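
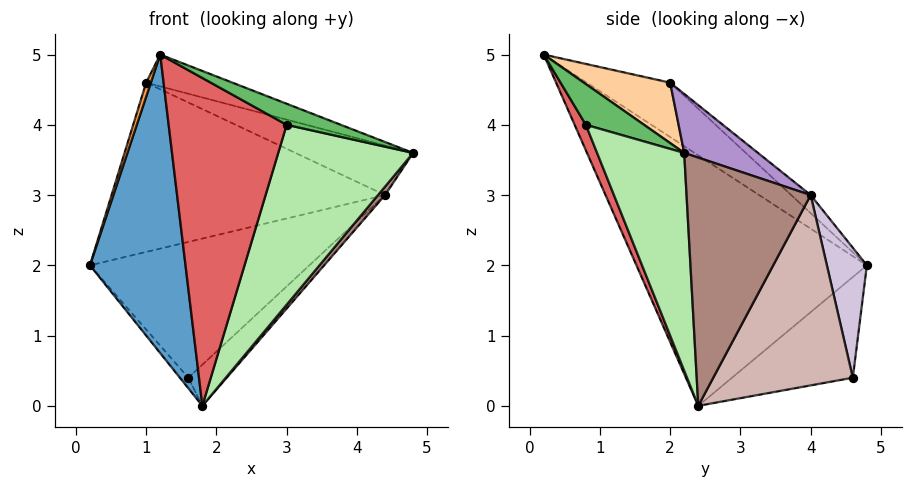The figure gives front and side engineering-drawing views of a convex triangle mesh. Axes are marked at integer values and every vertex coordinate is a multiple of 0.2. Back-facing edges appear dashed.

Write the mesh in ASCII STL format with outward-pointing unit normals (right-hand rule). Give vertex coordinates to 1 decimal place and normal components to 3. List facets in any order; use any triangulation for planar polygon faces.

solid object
 facet normal -0.890 -0.369 -0.269
  outer loop
   vertex 1.8 2.4 0.0
   vertex 1.2 0.2 5.0
   vertex 0.2 4.8 2.0
  endloop
 endfacet
 facet normal -0.748 0.052 -0.661
  outer loop
   vertex 1.6 4.6 0.4
   vertex 1.8 2.4 0.0
   vertex 0.2 4.8 2.0
  endloop
 endfacet
 facet normal -0.969 -0.054 0.240
  outer loop
   vertex 1.0 2.0 4.6
   vertex 0.2 4.8 2.0
   vertex 1.2 0.2 5.0
  endloop
 endfacet
 facet normal 0.236 0.236 0.943
  outer loop
   vertex 1.0 2.0 4.6
   vertex 1.2 0.2 5.0
   vertex 4.8 2.2 3.6
  endloop
 endfacet
 facet normal 0.542 -0.504 0.672
  outer loop
   vertex 3.0 0.8 4.0
   vertex 4.8 2.2 3.6
   vertex 1.2 0.2 5.0
  endloop
 endfacet
 facet normal 0.485 -0.752 -0.446
  outer loop
   vertex 3.0 0.8 4.0
   vertex 1.8 2.4 0.0
   vertex 4.8 2.2 3.6
  endloop
 endfacet
 facet normal 0.087 -0.916 -0.392
  outer loop
   vertex 3.0 0.8 4.0
   vertex 1.2 0.2 5.0
   vertex 1.8 2.4 0.0
  endloop
 endfacet
 facet normal -0.048 0.672 0.739
  outer loop
   vertex 4.4 4.0 3.0
   vertex 0.2 4.8 2.0
   vertex 1.0 2.0 4.6
  endloop
 endfacet
 facet normal 0.221 0.352 0.909
  outer loop
   vertex 4.4 4.0 3.0
   vertex 1.0 2.0 4.6
   vertex 4.8 2.2 3.6
  endloop
 endfacet
 facet normal 0.179 0.983 0.034
  outer loop
   vertex 4.4 4.0 3.0
   vertex 1.6 4.6 0.4
   vertex 0.2 4.8 2.0
  endloop
 endfacet
 facet normal 0.766 -0.043 -0.641
  outer loop
   vertex 4.4 4.0 3.0
   vertex 4.8 2.2 3.6
   vertex 1.8 2.4 0.0
  endloop
 endfacet
 facet normal 0.690 0.190 -0.699
  outer loop
   vertex 4.4 4.0 3.0
   vertex 1.8 2.4 0.0
   vertex 1.6 4.6 0.4
  endloop
 endfacet
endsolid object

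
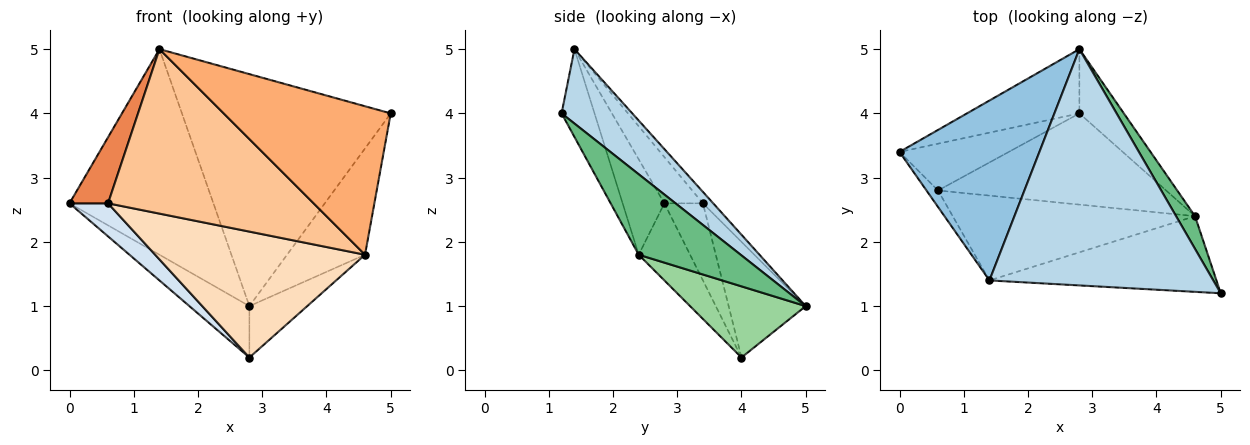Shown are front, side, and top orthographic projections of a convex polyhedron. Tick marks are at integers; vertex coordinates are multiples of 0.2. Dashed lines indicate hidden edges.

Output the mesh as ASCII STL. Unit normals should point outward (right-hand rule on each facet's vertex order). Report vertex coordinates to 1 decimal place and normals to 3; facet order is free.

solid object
 facet normal -0.626 0.487 -0.609
  outer loop
   vertex 2.8 4.0 0.2
   vertex 0.0 3.4 2.6
   vertex 2.8 5.0 1.0
  endloop
 endfacet
 facet normal -0.054 0.751 0.658
  outer loop
   vertex 1.4 1.4 5.0
   vertex 2.8 5.0 1.0
   vertex 0.0 3.4 2.6
  endloop
 endfacet
 facet normal 0.231 0.682 0.694
  outer loop
   vertex 1.4 1.4 5.0
   vertex 5.0 1.2 4.0
   vertex 2.8 5.0 1.0
  endloop
 endfacet
 facet normal -0.500 -0.500 -0.708
  outer loop
   vertex 0.6 2.8 2.6
   vertex 0.0 3.4 2.6
   vertex 2.8 4.0 0.2
  endloop
 endfacet
 facet normal -0.696 -0.696 -0.174
  outer loop
   vertex 0.6 2.8 2.6
   vertex 1.4 1.4 5.0
   vertex 0.0 3.4 2.6
  endloop
 endfacet
 facet normal -0.173 -0.878 -0.447
  outer loop
   vertex 4.6 2.4 1.8
   vertex 5.0 1.2 4.0
   vertex 1.4 1.4 5.0
  endloop
 endfacet
 facet normal -0.178 -0.875 -0.451
  outer loop
   vertex 4.6 2.4 1.8
   vertex 1.4 1.4 5.0
   vertex 0.6 2.8 2.6
  endloop
 endfacet
 facet normal -0.195 -0.794 -0.575
  outer loop
   vertex 4.6 2.4 1.8
   vertex 0.6 2.8 2.6
   vertex 2.8 4.0 0.2
  endloop
 endfacet
 facet normal 0.781 0.597 0.184
  outer loop
   vertex 4.6 2.4 1.8
   vertex 2.8 5.0 1.0
   vertex 5.0 1.2 4.0
  endloop
 endfacet
 facet normal 0.781 0.390 -0.488
  outer loop
   vertex 4.6 2.4 1.8
   vertex 2.8 4.0 0.2
   vertex 2.8 5.0 1.0
  endloop
 endfacet
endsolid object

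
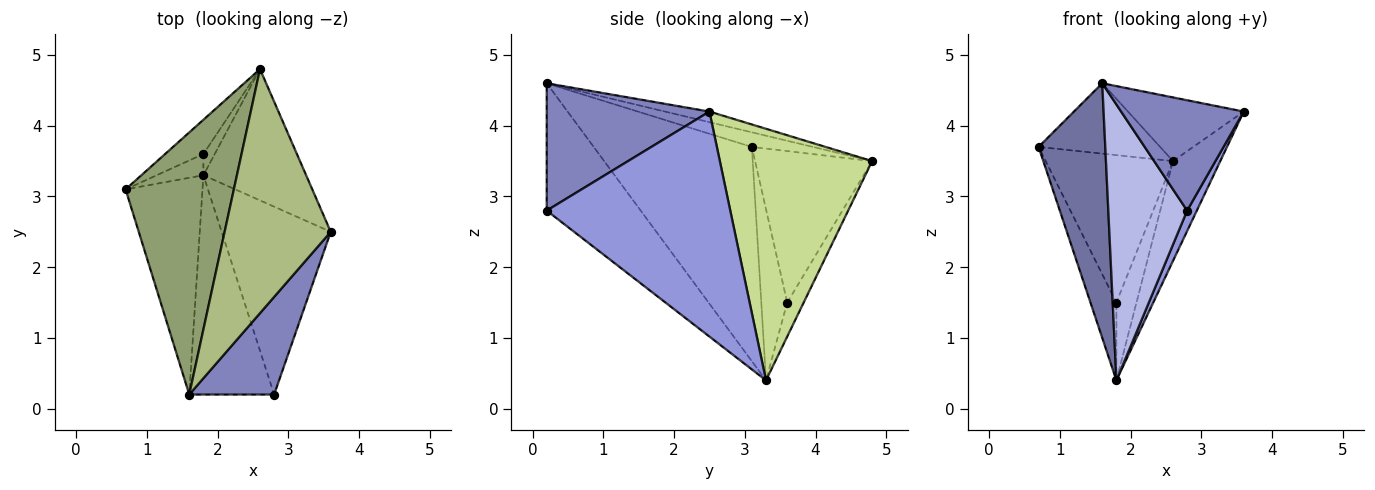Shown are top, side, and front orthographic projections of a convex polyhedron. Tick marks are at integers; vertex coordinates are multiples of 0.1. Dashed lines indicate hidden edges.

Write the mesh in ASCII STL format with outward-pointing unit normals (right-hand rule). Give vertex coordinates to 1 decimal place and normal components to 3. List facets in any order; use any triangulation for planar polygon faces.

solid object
 facet normal -0.875 -0.369 -0.314
  outer loop
   vertex 1.8 3.3 0.4
   vertex 1.6 0.2 4.6
   vertex 0.7 3.1 3.7
  endloop
 endfacet
 facet normal 0.705 -0.531 0.470
  outer loop
   vertex 2.8 0.2 2.8
   vertex 3.6 2.5 4.2
   vertex 1.6 0.2 4.6
  endloop
 endfacet
 facet normal 0.899 -0.047 -0.436
  outer loop
   vertex 2.8 0.2 2.8
   vertex 1.8 3.3 0.4
   vertex 3.6 2.5 4.2
  endloop
 endfacet
 facet normal -0.682 -0.572 -0.455
  outer loop
   vertex 2.8 0.2 2.8
   vertex 1.6 0.2 4.6
   vertex 1.8 3.3 0.4
  endloop
 endfacet
 facet normal -0.129 0.257 0.958
  outer loop
   vertex 2.6 4.8 3.5
   vertex 0.7 3.1 3.7
   vertex 1.6 0.2 4.6
  endloop
 endfacet
 facet normal -0.096 0.251 0.963
  outer loop
   vertex 2.6 4.8 3.5
   vertex 1.6 0.2 4.6
   vertex 3.6 2.5 4.2
  endloop
 endfacet
 facet normal 0.890 0.276 -0.363
  outer loop
   vertex 2.6 4.8 3.5
   vertex 3.6 2.5 4.2
   vertex 1.8 3.3 0.4
  endloop
 endfacet
 facet normal -0.694 0.694 -0.189
  outer loop
   vertex 1.8 3.6 1.5
   vertex 1.8 3.3 0.4
   vertex 0.7 3.1 3.7
  endloop
 endfacet
 facet normal -0.667 0.726 -0.169
  outer loop
   vertex 1.8 3.6 1.5
   vertex 0.7 3.1 3.7
   vertex 2.6 4.8 3.5
  endloop
 endfacet
 facet normal -0.620 0.757 -0.207
  outer loop
   vertex 1.8 3.6 1.5
   vertex 2.6 4.8 3.5
   vertex 1.8 3.3 0.4
  endloop
 endfacet
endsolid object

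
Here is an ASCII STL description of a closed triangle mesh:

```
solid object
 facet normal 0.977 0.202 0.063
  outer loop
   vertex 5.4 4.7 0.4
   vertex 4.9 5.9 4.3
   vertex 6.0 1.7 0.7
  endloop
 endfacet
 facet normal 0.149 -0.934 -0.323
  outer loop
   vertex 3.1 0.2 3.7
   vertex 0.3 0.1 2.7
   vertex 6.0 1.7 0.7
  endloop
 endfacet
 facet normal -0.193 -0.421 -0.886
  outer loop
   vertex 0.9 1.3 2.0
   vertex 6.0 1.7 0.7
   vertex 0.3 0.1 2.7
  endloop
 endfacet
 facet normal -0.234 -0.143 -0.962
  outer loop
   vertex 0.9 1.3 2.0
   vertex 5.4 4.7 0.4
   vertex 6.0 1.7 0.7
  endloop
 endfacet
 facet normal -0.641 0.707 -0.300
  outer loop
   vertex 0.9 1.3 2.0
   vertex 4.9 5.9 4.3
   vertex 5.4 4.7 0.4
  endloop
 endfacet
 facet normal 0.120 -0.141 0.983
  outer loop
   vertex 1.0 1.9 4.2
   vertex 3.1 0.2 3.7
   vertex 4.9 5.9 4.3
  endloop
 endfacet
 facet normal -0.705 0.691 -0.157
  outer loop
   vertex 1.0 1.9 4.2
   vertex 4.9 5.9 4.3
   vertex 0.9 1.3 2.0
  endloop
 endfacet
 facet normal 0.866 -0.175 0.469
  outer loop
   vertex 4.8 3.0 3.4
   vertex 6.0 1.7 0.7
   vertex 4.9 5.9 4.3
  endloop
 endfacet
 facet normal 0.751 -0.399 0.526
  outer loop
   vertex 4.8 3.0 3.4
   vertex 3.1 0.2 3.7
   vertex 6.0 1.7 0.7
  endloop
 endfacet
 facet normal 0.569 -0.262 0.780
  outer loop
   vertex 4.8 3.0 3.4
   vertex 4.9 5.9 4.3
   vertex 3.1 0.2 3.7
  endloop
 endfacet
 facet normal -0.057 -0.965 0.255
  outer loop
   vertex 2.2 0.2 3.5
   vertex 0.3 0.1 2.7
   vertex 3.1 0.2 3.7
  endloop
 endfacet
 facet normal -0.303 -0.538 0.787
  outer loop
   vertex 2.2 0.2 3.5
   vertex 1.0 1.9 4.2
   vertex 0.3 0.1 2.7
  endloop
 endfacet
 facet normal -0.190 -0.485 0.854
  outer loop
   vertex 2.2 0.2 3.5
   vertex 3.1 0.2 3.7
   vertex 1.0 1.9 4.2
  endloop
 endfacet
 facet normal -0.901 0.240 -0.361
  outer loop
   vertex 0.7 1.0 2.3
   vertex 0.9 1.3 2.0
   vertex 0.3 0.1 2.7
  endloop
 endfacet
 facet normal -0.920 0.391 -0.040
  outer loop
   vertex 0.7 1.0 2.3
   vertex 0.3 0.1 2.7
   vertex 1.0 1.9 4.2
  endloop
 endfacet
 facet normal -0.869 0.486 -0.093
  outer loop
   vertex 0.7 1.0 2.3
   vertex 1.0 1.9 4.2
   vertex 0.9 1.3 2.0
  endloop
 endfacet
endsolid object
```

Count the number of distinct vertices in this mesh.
10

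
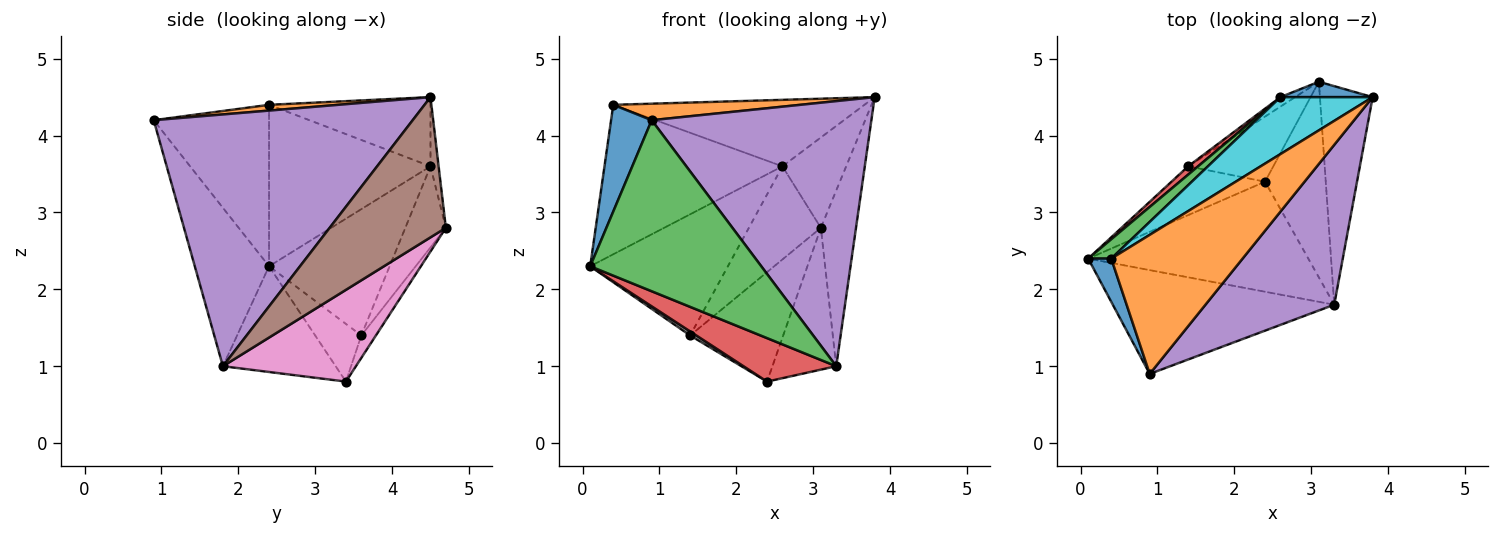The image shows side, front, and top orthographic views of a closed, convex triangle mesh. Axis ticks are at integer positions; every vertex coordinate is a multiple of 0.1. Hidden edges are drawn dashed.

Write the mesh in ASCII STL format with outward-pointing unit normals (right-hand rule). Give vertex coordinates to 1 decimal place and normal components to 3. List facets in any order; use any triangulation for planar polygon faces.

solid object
 facet normal -0.935 -0.329 0.134
  outer loop
   vertex 0.4 2.4 4.4
   vertex 0.1 2.4 2.3
   vertex 0.9 0.9 4.2
  endloop
 endfacet
 facet normal 0.044 -0.118 0.992
  outer loop
   vertex 0.4 2.4 4.4
   vertex 0.9 0.9 4.2
   vertex 3.8 4.5 4.5
  endloop
 endfacet
 facet normal -0.348 -0.802 -0.486
  outer loop
   vertex 3.3 1.8 1.0
   vertex 0.9 0.9 4.2
   vertex 0.1 2.4 2.3
  endloop
 endfacet
 facet normal -0.408 -0.336 -0.849
  outer loop
   vertex 3.3 1.8 1.0
   vertex 0.1 2.4 2.3
   vertex 2.4 3.4 0.8
  endloop
 endfacet
 facet normal 0.710 -0.603 0.363
  outer loop
   vertex 3.3 1.8 1.0
   vertex 3.8 4.5 4.5
   vertex 0.9 0.9 4.2
  endloop
 endfacet
 facet normal 0.901 0.272 -0.339
  outer loop
   vertex 3.3 1.8 1.0
   vertex 3.1 4.7 2.8
   vertex 3.8 4.5 4.5
  endloop
 endfacet
 facet normal 0.774 0.371 -0.512
  outer loop
   vertex 3.3 1.8 1.0
   vertex 2.4 3.4 0.8
   vertex 3.1 4.7 2.8
  endloop
 endfacet
 facet normal -0.523 -0.070 -0.849
  outer loop
   vertex 1.4 3.6 1.4
   vertex 2.4 3.4 0.8
   vertex 0.1 2.4 2.3
  endloop
 endfacet
 facet normal -0.134 0.852 -0.507
  outer loop
   vertex 1.4 3.6 1.4
   vertex 3.1 4.7 2.8
   vertex 2.4 3.4 0.8
  endloop
 endfacet
 facet normal -0.439 0.682 0.585
  outer loop
   vertex 2.6 4.5 3.6
   vertex 0.4 2.4 4.4
   vertex 3.8 4.5 4.5
  endloop
 endfacet
 facet normal -0.125 0.978 0.166
  outer loop
   vertex 2.6 4.5 3.6
   vertex 3.8 4.5 4.5
   vertex 3.1 4.7 2.8
  endloop
 endfacet
 facet normal -0.489 0.868 -0.088
  outer loop
   vertex 2.6 4.5 3.6
   vertex 3.1 4.7 2.8
   vertex 1.4 3.6 1.4
  endloop
 endfacet
 facet normal -0.669 0.737 0.096
  outer loop
   vertex 2.6 4.5 3.6
   vertex 0.1 2.4 2.3
   vertex 0.4 2.4 4.4
  endloop
 endfacet
 facet normal -0.658 0.751 0.051
  outer loop
   vertex 2.6 4.5 3.6
   vertex 1.4 3.6 1.4
   vertex 0.1 2.4 2.3
  endloop
 endfacet
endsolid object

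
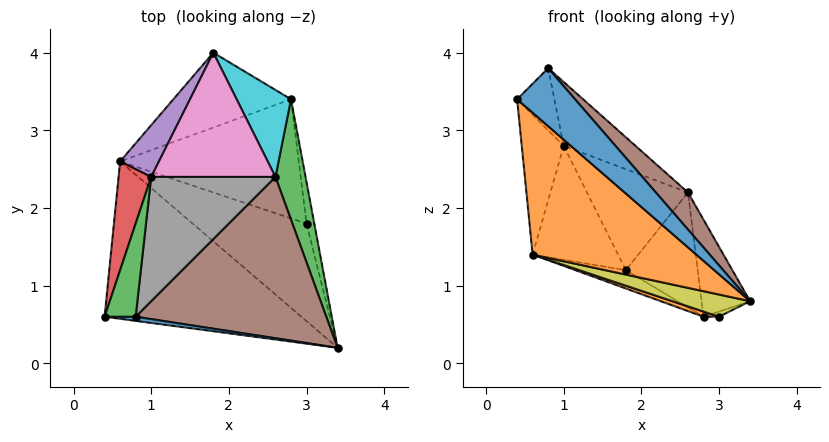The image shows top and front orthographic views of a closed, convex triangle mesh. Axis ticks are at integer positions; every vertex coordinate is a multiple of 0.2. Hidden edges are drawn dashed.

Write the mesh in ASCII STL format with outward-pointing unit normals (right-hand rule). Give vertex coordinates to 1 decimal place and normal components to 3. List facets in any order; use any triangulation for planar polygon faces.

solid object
 facet normal -0.071 -0.995 0.071
  outer loop
   vertex 0.8 0.6 3.8
   vertex 0.4 0.6 3.4
   vertex 3.4 0.2 0.8
  endloop
 endfacet
 facet normal -0.591 -0.540 -0.599
  outer loop
   vertex 0.6 2.6 1.4
   vertex 3.4 0.2 0.8
   vertex 0.4 0.6 3.4
  endloop
 endfacet
 facet normal -0.640 0.426 0.640
  outer loop
   vertex 1.0 2.4 2.8
   vertex 0.4 0.6 3.4
   vertex 0.8 0.6 3.8
  endloop
 endfacet
 facet normal -0.869 0.391 0.304
  outer loop
   vertex 1.0 2.4 2.8
   vertex 0.6 2.6 1.4
   vertex 0.4 0.6 3.4
  endloop
 endfacet
 facet normal -0.705 0.646 0.294
  outer loop
   vertex 1.0 2.4 2.8
   vertex 1.8 4.0 1.2
   vertex 0.6 2.6 1.4
  endloop
 endfacet
 facet normal 0.737 -0.151 0.659
  outer loop
   vertex 2.6 2.4 2.2
   vertex 0.8 0.6 3.8
   vertex 3.4 0.2 0.8
  endloop
 endfacet
 facet normal 0.279 0.605 0.745
  outer loop
   vertex 2.6 2.4 2.2
   vertex 1.8 4.0 1.2
   vertex 1.0 2.4 2.8
  endloop
 endfacet
 facet normal 0.316 0.434 0.844
  outer loop
   vertex 2.6 2.4 2.2
   vertex 1.0 2.4 2.8
   vertex 0.8 0.6 3.8
  endloop
 endfacet
 facet normal -0.371 -0.206 -0.906
  outer loop
   vertex 3.0 1.8 0.6
   vertex 3.4 0.2 0.8
   vertex 0.6 2.6 1.4
  endloop
 endfacet
 facet normal 0.643 0.610 0.462
  outer loop
   vertex 2.8 3.4 0.6
   vertex 1.8 4.0 1.2
   vertex 2.6 2.4 2.2
  endloop
 endfacet
 facet normal -0.403 0.218 -0.889
  outer loop
   vertex 2.8 3.4 0.6
   vertex 0.6 2.6 1.4
   vertex 1.8 4.0 1.2
  endloop
 endfacet
 facet normal -0.328 -0.041 -0.944
  outer loop
   vertex 2.8 3.4 0.6
   vertex 3.0 1.8 0.6
   vertex 0.6 2.6 1.4
  endloop
 endfacet
 facet normal 0.951 0.193 0.240
  outer loop
   vertex 2.8 3.4 0.6
   vertex 2.6 2.4 2.2
   vertex 3.4 0.2 0.8
  endloop
 endfacet
 facet normal 0.704 0.088 -0.704
  outer loop
   vertex 2.8 3.4 0.6
   vertex 3.4 0.2 0.8
   vertex 3.0 1.8 0.6
  endloop
 endfacet
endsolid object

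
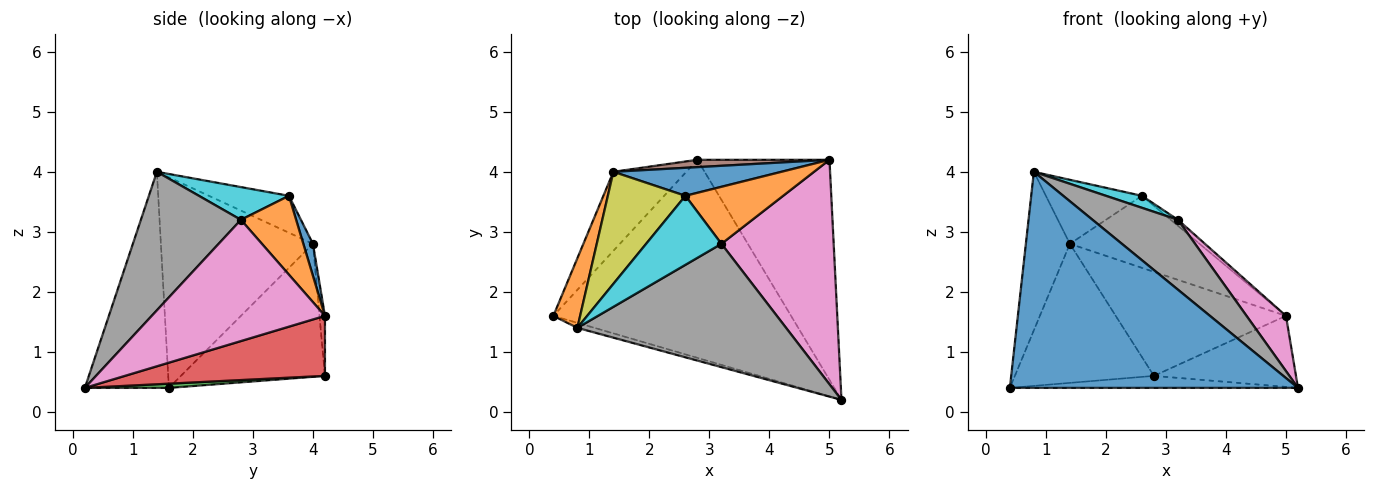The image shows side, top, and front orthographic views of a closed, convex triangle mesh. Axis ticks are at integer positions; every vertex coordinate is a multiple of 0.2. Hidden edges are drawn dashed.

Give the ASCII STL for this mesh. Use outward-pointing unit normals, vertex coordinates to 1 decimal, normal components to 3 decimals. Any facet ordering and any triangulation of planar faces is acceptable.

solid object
 facet normal -0.280 -0.960 -0.022
  outer loop
   vertex 0.8 1.4 4.0
   vertex 0.4 1.6 0.4
   vertex 5.2 0.2 0.4
  endloop
 endfacet
 facet normal -0.953 0.276 0.121
  outer loop
   vertex 1.4 4.0 2.8
   vertex 0.4 1.6 0.4
   vertex 0.8 1.4 4.0
  endloop
 endfacet
 facet normal 0.018 0.060 -0.998
  outer loop
   vertex 2.8 4.2 0.6
   vertex 5.2 0.2 0.4
   vertex 0.4 1.6 0.4
  endloop
 endfacet
 facet normal 0.397 0.282 -0.873
  outer loop
   vertex 2.8 4.2 0.6
   vertex 5.0 4.2 1.6
   vertex 5.2 0.2 0.4
  endloop
 endfacet
 facet normal -0.669 0.646 -0.367
  outer loop
   vertex 2.8 4.2 0.6
   vertex 0.4 1.6 0.4
   vertex 1.4 4.0 2.8
  endloop
 endfacet
 facet normal -0.032 0.997 0.070
  outer loop
   vertex 2.8 4.2 0.6
   vertex 1.4 4.0 2.8
   vertex 5.0 4.2 1.6
  endloop
 endfacet
 facet normal 0.724 -0.165 0.670
  outer loop
   vertex 3.2 2.8 3.2
   vertex 5.2 0.2 0.4
   vertex 5.0 4.2 1.6
  endloop
 endfacet
 facet normal 0.500 -0.427 0.754
  outer loop
   vertex 3.2 2.8 3.2
   vertex 0.8 1.4 4.0
   vertex 5.2 0.2 0.4
  endloop
 endfacet
 facet normal -0.382 0.458 0.802
  outer loop
   vertex 2.6 3.6 3.6
   vertex 1.4 4.0 2.8
   vertex 0.8 1.4 4.0
  endloop
 endfacet
 facet normal 0.394 -0.157 0.906
  outer loop
   vertex 2.6 3.6 3.6
   vertex 0.8 1.4 4.0
   vertex 3.2 2.8 3.2
  endloop
 endfacet
 facet normal 0.069 0.930 0.362
  outer loop
   vertex 2.6 3.6 3.6
   vertex 5.0 4.2 1.6
   vertex 1.4 4.0 2.8
  endloop
 endfacet
 facet normal 0.626 0.082 0.776
  outer loop
   vertex 2.6 3.6 3.6
   vertex 3.2 2.8 3.2
   vertex 5.0 4.2 1.6
  endloop
 endfacet
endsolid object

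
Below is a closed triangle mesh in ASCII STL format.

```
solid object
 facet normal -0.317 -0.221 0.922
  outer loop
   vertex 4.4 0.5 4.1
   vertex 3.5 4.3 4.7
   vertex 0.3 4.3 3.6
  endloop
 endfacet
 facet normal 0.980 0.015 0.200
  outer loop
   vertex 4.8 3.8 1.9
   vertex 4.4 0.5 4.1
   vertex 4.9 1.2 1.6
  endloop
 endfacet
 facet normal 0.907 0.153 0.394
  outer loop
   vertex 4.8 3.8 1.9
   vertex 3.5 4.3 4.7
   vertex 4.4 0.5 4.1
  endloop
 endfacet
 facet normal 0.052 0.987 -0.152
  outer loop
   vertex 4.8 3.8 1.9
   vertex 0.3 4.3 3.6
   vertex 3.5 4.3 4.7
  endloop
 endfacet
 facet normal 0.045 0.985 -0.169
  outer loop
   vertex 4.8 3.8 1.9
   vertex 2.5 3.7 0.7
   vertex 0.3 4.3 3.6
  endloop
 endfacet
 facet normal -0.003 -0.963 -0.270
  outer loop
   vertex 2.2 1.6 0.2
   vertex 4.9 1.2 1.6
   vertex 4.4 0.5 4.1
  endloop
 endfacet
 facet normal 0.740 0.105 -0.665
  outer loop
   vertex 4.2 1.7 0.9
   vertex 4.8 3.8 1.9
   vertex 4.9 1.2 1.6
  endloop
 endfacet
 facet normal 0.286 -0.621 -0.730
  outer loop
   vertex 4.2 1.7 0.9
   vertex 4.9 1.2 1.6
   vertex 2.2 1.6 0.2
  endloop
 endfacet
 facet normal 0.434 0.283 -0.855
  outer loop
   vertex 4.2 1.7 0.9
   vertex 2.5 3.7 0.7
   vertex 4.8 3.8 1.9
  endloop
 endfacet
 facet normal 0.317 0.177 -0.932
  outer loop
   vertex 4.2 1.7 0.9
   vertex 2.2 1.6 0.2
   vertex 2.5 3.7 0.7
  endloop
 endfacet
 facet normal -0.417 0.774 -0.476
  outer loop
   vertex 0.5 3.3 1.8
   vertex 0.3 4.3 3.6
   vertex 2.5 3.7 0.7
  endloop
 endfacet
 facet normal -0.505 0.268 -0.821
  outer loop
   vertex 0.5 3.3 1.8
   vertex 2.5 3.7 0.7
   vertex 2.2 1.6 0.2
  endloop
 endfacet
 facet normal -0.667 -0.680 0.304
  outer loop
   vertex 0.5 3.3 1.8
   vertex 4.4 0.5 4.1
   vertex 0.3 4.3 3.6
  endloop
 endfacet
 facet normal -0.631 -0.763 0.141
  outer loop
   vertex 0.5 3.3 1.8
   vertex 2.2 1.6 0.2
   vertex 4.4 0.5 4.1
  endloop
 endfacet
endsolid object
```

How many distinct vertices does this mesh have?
9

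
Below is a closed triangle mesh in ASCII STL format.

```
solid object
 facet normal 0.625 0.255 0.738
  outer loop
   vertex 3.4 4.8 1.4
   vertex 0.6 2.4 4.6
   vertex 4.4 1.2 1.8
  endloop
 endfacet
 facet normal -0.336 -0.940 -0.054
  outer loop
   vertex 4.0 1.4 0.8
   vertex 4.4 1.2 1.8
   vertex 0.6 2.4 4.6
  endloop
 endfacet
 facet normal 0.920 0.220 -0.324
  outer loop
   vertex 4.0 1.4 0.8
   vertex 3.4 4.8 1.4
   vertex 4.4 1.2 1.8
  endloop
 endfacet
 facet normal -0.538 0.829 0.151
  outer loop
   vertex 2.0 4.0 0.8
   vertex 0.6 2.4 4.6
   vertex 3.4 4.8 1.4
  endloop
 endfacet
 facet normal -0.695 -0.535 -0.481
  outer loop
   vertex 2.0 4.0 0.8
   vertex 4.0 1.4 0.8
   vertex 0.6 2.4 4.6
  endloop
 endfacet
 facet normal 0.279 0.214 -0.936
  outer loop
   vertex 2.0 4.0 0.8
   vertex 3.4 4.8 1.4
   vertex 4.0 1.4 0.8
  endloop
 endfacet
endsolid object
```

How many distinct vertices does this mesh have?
5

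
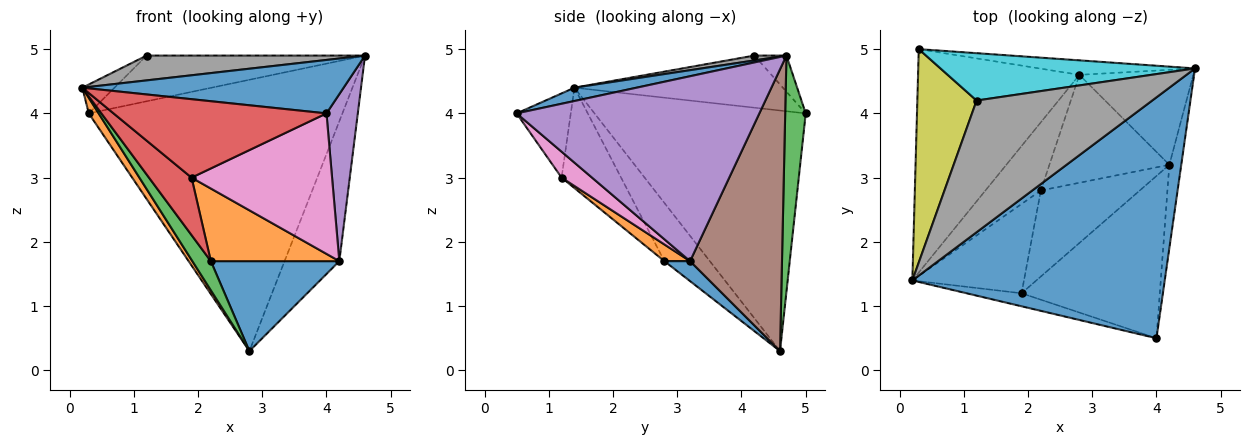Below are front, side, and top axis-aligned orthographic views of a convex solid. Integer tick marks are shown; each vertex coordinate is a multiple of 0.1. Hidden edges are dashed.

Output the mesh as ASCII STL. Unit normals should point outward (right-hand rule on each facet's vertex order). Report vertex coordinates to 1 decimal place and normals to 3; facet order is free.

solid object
 facet normal 0.051 -0.216 0.975
  outer loop
   vertex 4.0 0.5 4.0
   vertex 4.6 4.7 4.9
   vertex 0.2 1.4 4.4
  endloop
 endfacet
 facet normal -0.830 -0.039 -0.557
  outer loop
   vertex 0.3 5.0 4.0
   vertex 2.8 4.6 0.3
   vertex 0.2 1.4 4.4
  endloop
 endfacet
 facet normal 0.081 0.995 -0.053
  outer loop
   vertex 0.3 5.0 4.0
   vertex 4.6 4.7 4.9
   vertex 2.8 4.6 0.3
  endloop
 endfacet
 facet normal -0.243 -0.957 -0.159
  outer loop
   vertex 1.9 1.2 3.0
   vertex 4.0 0.5 4.0
   vertex 0.2 1.4 4.4
  endloop
 endfacet
 facet normal 0.990 -0.128 -0.064
  outer loop
   vertex 4.2 3.2 1.7
   vertex 4.6 4.7 4.9
   vertex 4.0 0.5 4.0
  endloop
 endfacet
 facet normal 0.812 0.483 -0.328
  outer loop
   vertex 4.2 3.2 1.7
   vertex 2.8 4.6 0.3
   vertex 4.6 4.7 4.9
  endloop
 endfacet
 facet normal 0.140 -0.648 -0.749
  outer loop
   vertex 4.2 3.2 1.7
   vertex 4.0 0.5 4.0
   vertex 1.9 1.2 3.0
  endloop
 endfacet
 facet normal 0.027 -0.185 0.982
  outer loop
   vertex 1.2 4.2 4.9
   vertex 0.2 1.4 4.4
   vertex 4.6 4.7 4.9
  endloop
 endfacet
 facet normal -0.657 0.101 0.747
  outer loop
   vertex 1.2 4.2 4.9
   vertex 0.3 5.0 4.0
   vertex 0.2 1.4 4.4
  endloop
 endfacet
 facet normal -0.102 0.691 0.716
  outer loop
   vertex 1.2 4.2 4.9
   vertex 4.6 4.7 4.9
   vertex 0.3 5.0 4.0
  endloop
 endfacet
 facet normal 0.127 -0.635 -0.762
  outer loop
   vertex 2.2 2.8 1.7
   vertex 2.8 4.6 0.3
   vertex 4.2 3.2 1.7
  endloop
 endfacet
 facet normal 0.128 -0.640 -0.758
  outer loop
   vertex 2.2 2.8 1.7
   vertex 4.2 3.2 1.7
   vertex 1.9 1.2 3.0
  endloop
 endfacet
 facet normal -0.695 -0.283 -0.661
  outer loop
   vertex 2.2 2.8 1.7
   vertex 0.2 1.4 4.4
   vertex 2.8 4.6 0.3
  endloop
 endfacet
 facet normal -0.603 -0.432 -0.671
  outer loop
   vertex 2.2 2.8 1.7
   vertex 1.9 1.2 3.0
   vertex 0.2 1.4 4.4
  endloop
 endfacet
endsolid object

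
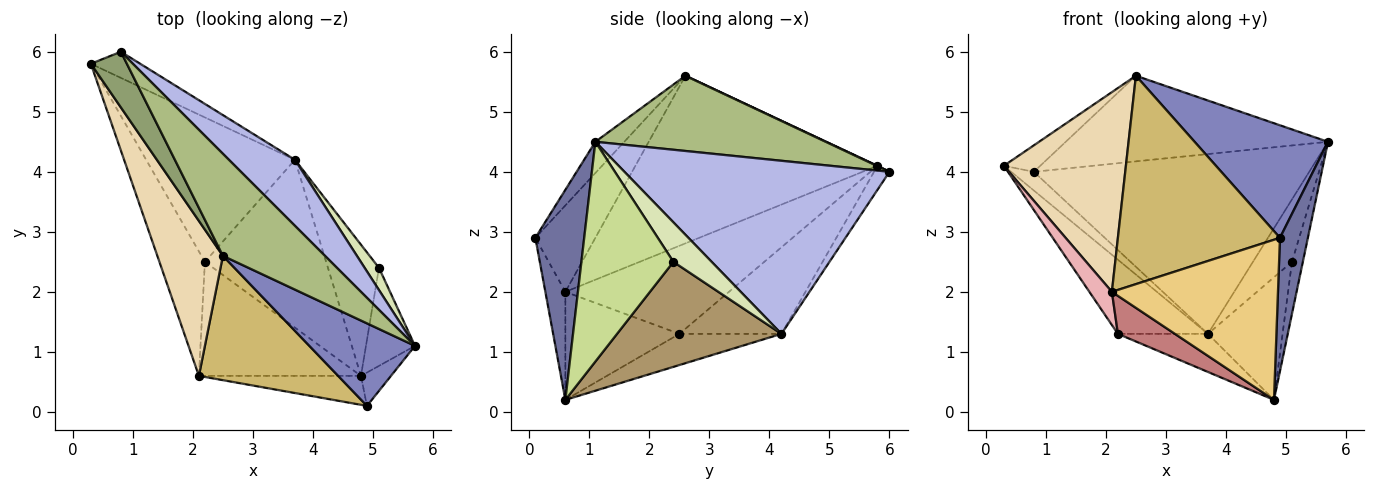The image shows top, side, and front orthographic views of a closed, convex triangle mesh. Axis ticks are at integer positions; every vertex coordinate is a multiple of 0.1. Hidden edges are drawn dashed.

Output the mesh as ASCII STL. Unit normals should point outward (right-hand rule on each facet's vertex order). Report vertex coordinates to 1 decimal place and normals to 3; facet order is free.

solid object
 facet normal 0.862 -0.492 -0.123
  outer loop
   vertex 4.8 0.6 0.2
   vertex 5.7 1.1 4.5
   vertex 4.9 0.1 2.9
  endloop
 endfacet
 facet normal -0.172 -0.794 0.583
  outer loop
   vertex 2.5 2.6 5.6
   vertex 4.9 0.1 2.9
   vertex 5.7 1.1 4.5
  endloop
 endfacet
 facet normal -0.368 0.541 -0.756
  outer loop
   vertex 0.8 6.0 4.0
   vertex 3.7 4.2 1.3
   vertex 0.3 5.8 4.1
  endloop
 endfacet
 facet normal 0.670 0.697 0.256
  outer loop
   vertex 0.8 6.0 4.0
   vertex 5.7 1.1 4.5
   vertex 3.7 4.2 1.3
  endloop
 endfacet
 facet normal 0.009 0.429 0.903
  outer loop
   vertex 0.8 6.0 4.0
   vertex 0.3 5.8 4.1
   vertex 2.5 2.6 5.6
  endloop
 endfacet
 facet normal 0.492 0.560 0.667
  outer loop
   vertex 0.8 6.0 4.0
   vertex 2.5 2.6 5.6
   vertex 5.7 1.1 4.5
  endloop
 endfacet
 facet normal 0.970 0.115 -0.216
  outer loop
   vertex 5.1 2.4 2.5
   vertex 5.7 1.1 4.5
   vertex 4.8 0.6 0.2
  endloop
 endfacet
 facet normal 0.679 0.692 0.246
  outer loop
   vertex 5.1 2.4 2.5
   vertex 3.7 4.2 1.3
   vertex 5.7 1.1 4.5
  endloop
 endfacet
 facet normal 0.833 0.378 -0.404
  outer loop
   vertex 5.1 2.4 2.5
   vertex 4.8 0.6 0.2
   vertex 3.7 4.2 1.3
  endloop
 endfacet
 facet normal -0.303 -0.818 0.488
  outer loop
   vertex 2.1 0.6 2.0
   vertex 4.9 0.1 2.9
   vertex 2.5 2.6 5.6
  endloop
 endfacet
 facet normal -0.118 -0.977 -0.177
  outer loop
   vertex 2.1 0.6 2.0
   vertex 4.8 0.6 0.2
   vertex 4.9 0.1 2.9
  endloop
 endfacet
 facet normal -0.843 -0.425 0.330
  outer loop
   vertex 2.1 0.6 2.0
   vertex 2.5 2.6 5.6
   vertex 0.3 5.8 4.1
  endloop
 endfacet
 facet normal -0.243 0.215 -0.946
  outer loop
   vertex 2.2 2.5 1.3
   vertex 3.7 4.2 1.3
   vertex 4.8 0.6 0.2
  endloop
 endfacet
 facet normal -0.535 -0.267 -0.802
  outer loop
   vertex 2.2 2.5 1.3
   vertex 4.8 0.6 0.2
   vertex 2.1 0.6 2.0
  endloop
 endfacet
 facet normal -0.460 0.406 -0.790
  outer loop
   vertex 2.2 2.5 1.3
   vertex 0.3 5.8 4.1
   vertex 3.7 4.2 1.3
  endloop
 endfacet
 facet normal -0.882 -0.121 -0.455
  outer loop
   vertex 2.2 2.5 1.3
   vertex 2.1 0.6 2.0
   vertex 0.3 5.8 4.1
  endloop
 endfacet
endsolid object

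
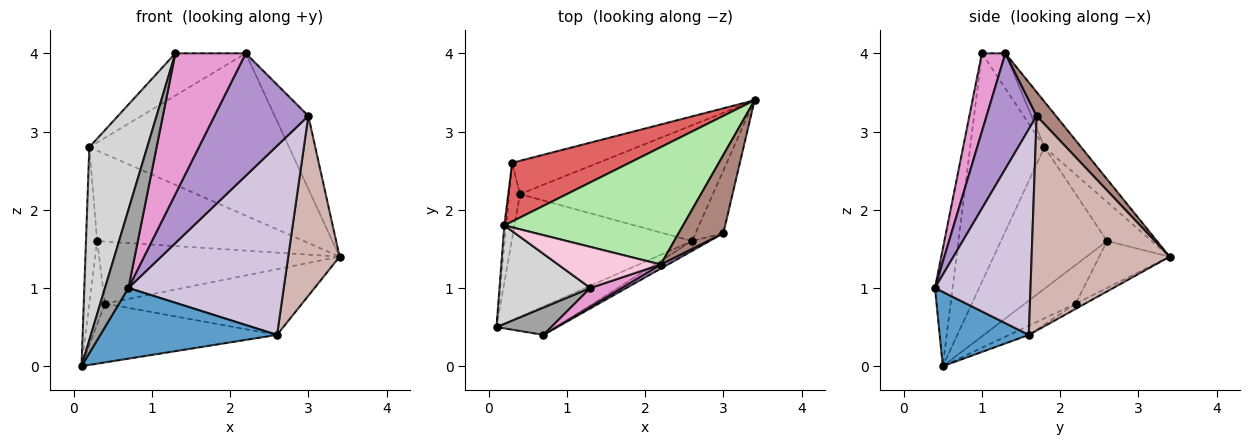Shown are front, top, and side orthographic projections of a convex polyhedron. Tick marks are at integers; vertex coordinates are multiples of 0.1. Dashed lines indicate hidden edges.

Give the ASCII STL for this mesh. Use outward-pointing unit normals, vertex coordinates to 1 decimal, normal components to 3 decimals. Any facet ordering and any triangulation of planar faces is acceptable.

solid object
 facet normal 0.424 -0.840 -0.338
  outer loop
   vertex 2.6 1.6 0.4
   vertex 0.7 0.4 1.0
   vertex 0.1 0.5 0.0
  endloop
 endfacet
 facet normal -0.924 0.284 -0.258
  outer loop
   vertex 0.4 2.2 0.8
   vertex 0.1 0.5 0.0
   vertex 0.3 2.6 1.6
  endloop
 endfacet
 facet normal -0.250 0.853 -0.458
  outer loop
   vertex 0.4 2.2 0.8
   vertex 0.3 2.6 1.6
   vertex 3.4 3.4 1.4
  endloop
 endfacet
 facet normal -0.046 0.432 -0.901
  outer loop
   vertex 0.4 2.2 0.8
   vertex 2.6 1.6 0.4
   vertex 0.1 0.5 0.0
  endloop
 endfacet
 facet normal -0.023 0.493 -0.869
  outer loop
   vertex 0.4 2.2 0.8
   vertex 3.4 3.4 1.4
   vertex 2.6 1.6 0.4
  endloop
 endfacet
 facet normal -0.147 0.802 0.579
  outer loop
   vertex 0.2 1.8 2.8
   vertex 2.2 1.3 4.0
   vertex 3.4 3.4 1.4
  endloop
 endfacet
 facet normal -0.178 0.825 0.535
  outer loop
   vertex 0.2 1.8 2.8
   vertex 3.4 3.4 1.4
   vertex 0.3 2.6 1.6
  endloop
 endfacet
 facet normal -0.994 0.105 -0.013
  outer loop
   vertex 0.2 1.8 2.8
   vertex 0.3 2.6 1.6
   vertex 0.1 0.5 0.0
  endloop
 endfacet
 facet normal 0.470 -0.882 0.029
  outer loop
   vertex 3.0 1.7 3.2
   vertex 2.2 1.3 4.0
   vertex 0.7 0.4 1.0
  endloop
 endfacet
 facet normal 0.523 -0.851 -0.044
  outer loop
   vertex 3.0 1.7 3.2
   vertex 0.7 0.4 1.0
   vertex 2.6 1.6 0.4
  endloop
 endfacet
 facet normal 0.363 0.636 0.681
  outer loop
   vertex 3.0 1.7 3.2
   vertex 3.4 3.4 1.4
   vertex 2.2 1.3 4.0
  endloop
 endfacet
 facet normal 0.930 -0.346 -0.121
  outer loop
   vertex 3.0 1.7 3.2
   vertex 2.6 1.6 0.4
   vertex 3.4 3.4 1.4
  endloop
 endfacet
 facet normal 0.314 -0.941 0.125
  outer loop
   vertex 1.3 1.0 4.0
   vertex 0.7 0.4 1.0
   vertex 2.2 1.3 4.0
  endloop
 endfacet
 facet normal -0.232 0.697 0.678
  outer loop
   vertex 1.3 1.0 4.0
   vertex 2.2 1.3 4.0
   vertex 0.2 1.8 2.8
  endloop
 endfacet
 facet normal -0.578 -0.770 0.270
  outer loop
   vertex 1.3 1.0 4.0
   vertex 0.1 0.5 0.0
   vertex 0.7 0.4 1.0
  endloop
 endfacet
 facet normal -0.753 -0.586 0.299
  outer loop
   vertex 1.3 1.0 4.0
   vertex 0.2 1.8 2.8
   vertex 0.1 0.5 0.0
  endloop
 endfacet
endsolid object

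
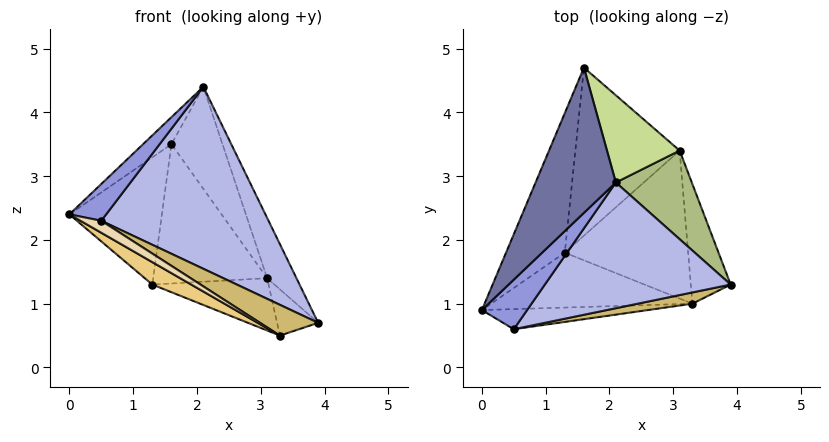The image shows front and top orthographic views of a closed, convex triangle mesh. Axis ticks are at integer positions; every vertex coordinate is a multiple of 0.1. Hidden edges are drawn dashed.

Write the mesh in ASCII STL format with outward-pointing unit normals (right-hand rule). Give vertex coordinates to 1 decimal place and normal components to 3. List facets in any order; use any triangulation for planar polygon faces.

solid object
 facet normal -0.743 0.122 0.658
  outer loop
   vertex 2.1 2.9 4.4
   vertex 1.6 4.7 3.5
   vertex 0.0 0.9 2.4
  endloop
 endfacet
 facet normal -0.737 0.455 -0.499
  outer loop
   vertex 1.3 1.8 1.3
   vertex 0.0 0.9 2.4
   vertex 1.6 4.7 3.5
  endloop
 endfacet
 facet normal -0.193 -0.585 0.788
  outer loop
   vertex 0.5 0.6 2.3
   vertex 2.1 2.9 4.4
   vertex 0.0 0.9 2.4
  endloop
 endfacet
 facet normal 0.400 -0.754 0.521
  outer loop
   vertex 0.5 0.6 2.3
   vertex 3.9 1.3 0.7
   vertex 2.1 2.9 4.4
  endloop
 endfacet
 facet normal -0.465 0.565 -0.682
  outer loop
   vertex 3.1 3.4 1.4
   vertex 1.3 1.8 1.3
   vertex 1.6 4.7 3.5
  endloop
 endfacet
 facet normal 0.910 0.233 0.342
  outer loop
   vertex 3.1 3.4 1.4
   vertex 2.1 2.9 4.4
   vertex 3.9 1.3 0.7
  endloop
 endfacet
 facet normal 0.843 0.409 0.349
  outer loop
   vertex 3.1 3.4 1.4
   vertex 1.6 4.7 3.5
   vertex 2.1 2.9 4.4
  endloop
 endfacet
 facet normal 0.129 0.358 -0.925
  outer loop
   vertex 3.3 1.0 0.5
   vertex 3.1 3.4 1.4
   vertex 3.9 1.3 0.7
  endloop
 endfacet
 facet normal -0.237 0.324 -0.916
  outer loop
   vertex 3.3 1.0 0.5
   vertex 1.3 1.8 1.3
   vertex 3.1 3.4 1.4
  endloop
 endfacet
 facet normal 0.335 -0.885 0.324
  outer loop
   vertex 3.3 1.0 0.5
   vertex 3.9 1.3 0.7
   vertex 0.5 0.6 2.3
  endloop
 endfacet
 facet normal -0.462 -0.335 -0.821
  outer loop
   vertex 3.3 1.0 0.5
   vertex 0.0 0.9 2.4
   vertex 1.3 1.8 1.3
  endloop
 endfacet
 facet normal -0.432 -0.462 -0.775
  outer loop
   vertex 3.3 1.0 0.5
   vertex 0.5 0.6 2.3
   vertex 0.0 0.9 2.4
  endloop
 endfacet
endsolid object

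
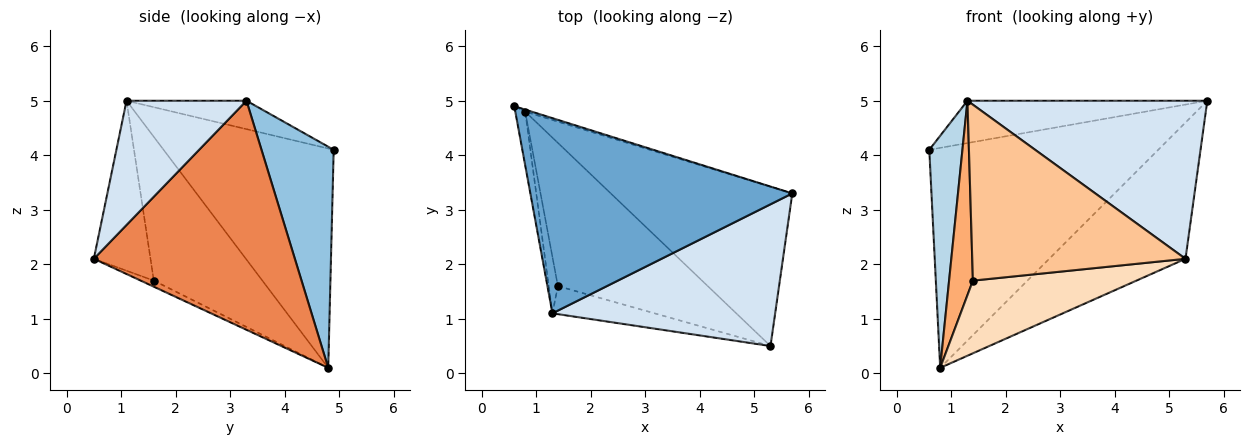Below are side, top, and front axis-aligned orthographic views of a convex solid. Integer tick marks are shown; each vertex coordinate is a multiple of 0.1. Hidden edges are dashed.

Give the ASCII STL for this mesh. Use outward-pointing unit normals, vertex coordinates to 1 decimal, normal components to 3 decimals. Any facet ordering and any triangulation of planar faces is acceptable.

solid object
 facet normal -0.105 0.211 0.972
  outer loop
   vertex 1.3 1.1 5.0
   vertex 5.7 3.3 5.0
   vertex 0.6 4.9 4.1
  endloop
 endfacet
 facet normal 0.301 0.954 -0.009
  outer loop
   vertex 0.8 4.8 0.1
   vertex 0.6 4.9 4.1
   vertex 5.7 3.3 5.0
  endloop
 endfacet
 facet normal -0.981 -0.191 -0.044
  outer loop
   vertex 0.8 4.8 0.1
   vertex 1.3 1.1 5.0
   vertex 0.6 4.9 4.1
  endloop
 endfacet
 facet normal 0.349 -0.698 0.626
  outer loop
   vertex 5.3 0.5 2.1
   vertex 5.7 3.3 5.0
   vertex 1.3 1.1 5.0
  endloop
 endfacet
 facet normal 0.692 0.469 -0.548
  outer loop
   vertex 5.3 0.5 2.1
   vertex 0.8 4.8 0.1
   vertex 5.7 3.3 5.0
  endloop
 endfacet
 facet normal -0.975 -0.214 -0.062
  outer loop
   vertex 1.4 1.6 1.7
   vertex 1.3 1.1 5.0
   vertex 0.8 4.8 0.1
  endloop
 endfacet
 facet normal -0.254 -0.955 -0.152
  outer loop
   vertex 1.4 1.6 1.7
   vertex 5.3 0.5 2.1
   vertex 1.3 1.1 5.0
  endloop
 endfacet
 facet normal -0.036 -0.452 -0.891
  outer loop
   vertex 1.4 1.6 1.7
   vertex 0.8 4.8 0.1
   vertex 5.3 0.5 2.1
  endloop
 endfacet
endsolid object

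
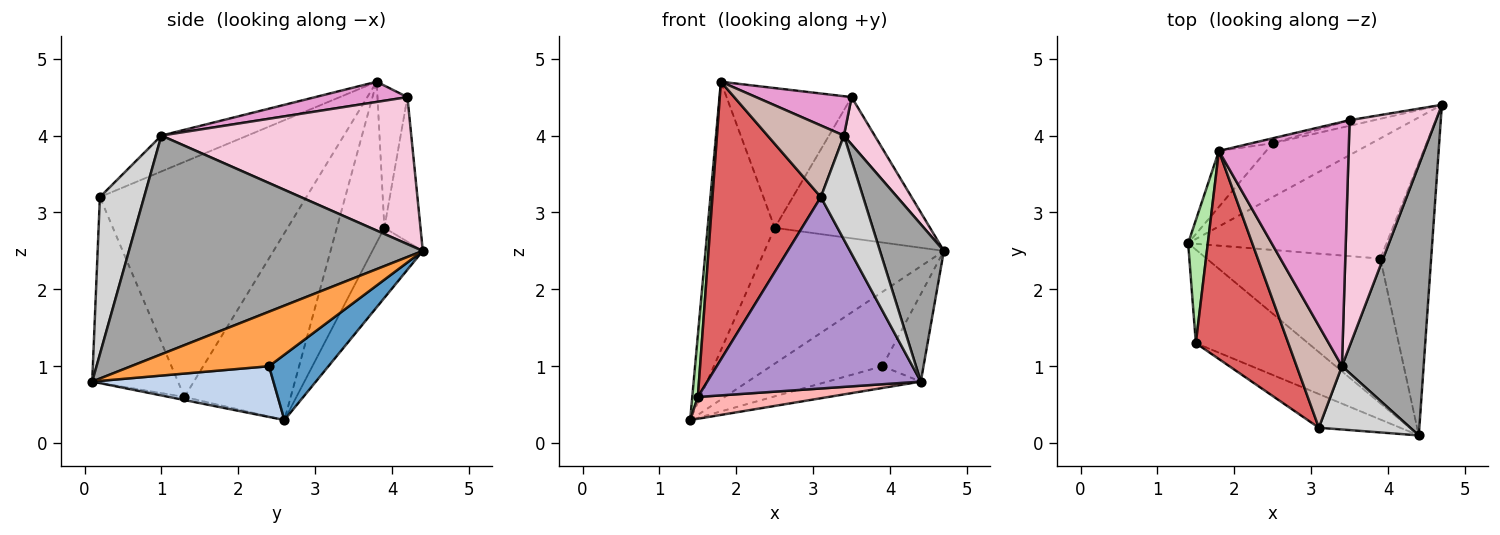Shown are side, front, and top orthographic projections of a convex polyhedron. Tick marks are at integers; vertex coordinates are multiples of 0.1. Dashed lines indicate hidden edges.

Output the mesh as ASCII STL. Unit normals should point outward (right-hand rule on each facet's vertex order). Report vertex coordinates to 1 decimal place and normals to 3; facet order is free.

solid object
 facet normal 0.270 0.506 -0.819
  outer loop
   vertex 3.9 2.4 1.0
   vertex 1.4 2.6 0.3
   vertex 4.7 4.4 2.5
  endloop
 endfacet
 facet normal 0.277 0.143 -0.950
  outer loop
   vertex 3.9 2.4 1.0
   vertex 4.4 0.1 0.8
   vertex 1.4 2.6 0.3
  endloop
 endfacet
 facet normal 0.715 0.213 -0.666
  outer loop
   vertex 3.9 2.4 1.0
   vertex 4.7 4.4 2.5
   vertex 4.4 0.1 0.8
  endloop
 endfacet
 facet normal -0.253 0.899 -0.356
  outer loop
   vertex 2.5 3.9 2.8
   vertex 4.7 4.4 2.5
   vertex 1.4 2.6 0.3
  endloop
 endfacet
 facet normal -0.570 0.804 -0.168
  outer loop
   vertex 2.5 3.9 2.8
   vertex 1.4 2.6 0.3
   vertex 1.8 3.8 4.7
  endloop
 endfacet
 facet normal -0.993 -0.052 0.105
  outer loop
   vertex 1.5 1.3 0.6
   vertex 1.8 3.8 4.7
   vertex 1.4 2.6 0.3
  endloop
 endfacet
 facet normal -0.836 -0.439 0.329
  outer loop
   vertex 1.5 1.3 0.6
   vertex 3.1 0.2 3.2
   vertex 1.8 3.8 4.7
  endloop
 endfacet
 facet normal -0.027 -0.227 -0.974
  outer loop
   vertex 1.5 1.3 0.6
   vertex 1.4 2.6 0.3
   vertex 4.4 0.1 0.8
  endloop
 endfacet
 facet normal -0.368 -0.916 -0.161
  outer loop
   vertex 1.5 1.3 0.6
   vertex 4.4 0.1 0.8
   vertex 3.1 0.2 3.2
  endloop
 endfacet
 facet normal -0.226 0.973 -0.039
  outer loop
   vertex 3.5 4.2 4.5
   vertex 4.7 4.4 2.5
   vertex 2.5 3.9 2.8
  endloop
 endfacet
 facet normal -0.233 0.972 -0.035
  outer loop
   vertex 3.5 4.2 4.5
   vertex 2.5 3.9 2.8
   vertex 1.8 3.8 4.7
  endloop
 endfacet
 facet normal -0.544 -0.482 0.686
  outer loop
   vertex 3.4 1.0 4.0
   vertex 1.8 3.8 4.7
   vertex 3.1 0.2 3.2
  endloop
 endfacet
 facet normal 0.152 -0.157 0.976
  outer loop
   vertex 3.4 1.0 4.0
   vertex 3.5 4.2 4.5
   vertex 1.8 3.8 4.7
  endloop
 endfacet
 facet normal 0.857 -0.106 0.504
  outer loop
   vertex 3.4 1.0 4.0
   vertex 4.7 4.4 2.5
   vertex 3.5 4.2 4.5
  endloop
 endfacet
 facet normal 0.918 -0.200 0.343
  outer loop
   vertex 3.4 1.0 4.0
   vertex 4.4 0.1 0.8
   vertex 4.7 4.4 2.5
  endloop
 endfacet
 facet normal 0.666 -0.637 0.387
  outer loop
   vertex 3.4 1.0 4.0
   vertex 3.1 0.2 3.2
   vertex 4.4 0.1 0.8
  endloop
 endfacet
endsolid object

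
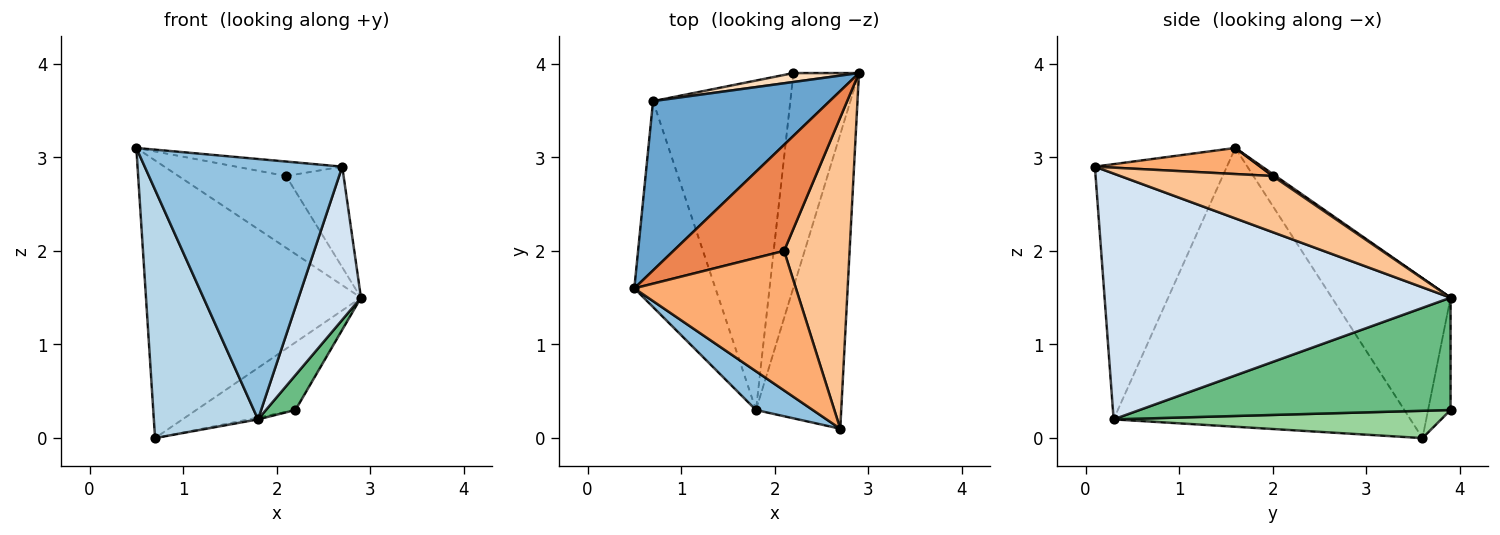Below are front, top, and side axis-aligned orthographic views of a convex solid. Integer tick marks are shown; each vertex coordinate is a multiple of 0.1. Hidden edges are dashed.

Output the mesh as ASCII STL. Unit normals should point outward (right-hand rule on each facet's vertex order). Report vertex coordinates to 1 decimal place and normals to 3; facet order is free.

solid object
 facet normal -0.426 0.772 0.471
  outer loop
   vertex 0.7 3.6 0.0
   vertex 0.5 1.6 3.1
   vertex 2.9 3.9 1.5
  endloop
 endfacet
 facet normal -0.551 -0.825 0.123
  outer loop
   vertex 1.8 0.3 0.2
   vertex 2.7 0.1 2.9
   vertex 0.5 1.6 3.1
  endloop
 endfacet
 facet normal -0.910 -0.319 -0.265
  outer loop
   vertex 1.8 0.3 0.2
   vertex 0.5 1.6 3.1
   vertex 0.7 3.6 0.0
  endloop
 endfacet
 facet normal 0.931 -0.168 -0.323
  outer loop
   vertex 1.8 0.3 0.2
   vertex 2.9 3.9 1.5
   vertex 2.7 0.1 2.9
  endloop
 endfacet
 facet normal 0.015 0.560 0.828
  outer loop
   vertex 2.1 2.0 2.8
   vertex 2.9 3.9 1.5
   vertex 0.5 1.6 3.1
  endloop
 endfacet
 facet normal 0.159 0.102 0.982
  outer loop
   vertex 2.1 2.0 2.8
   vertex 0.5 1.6 3.1
   vertex 2.7 0.1 2.9
  endloop
 endfacet
 facet normal 0.632 0.238 0.737
  outer loop
   vertex 2.1 2.0 2.8
   vertex 2.7 0.1 2.9
   vertex 2.9 3.9 1.5
  endloop
 endfacet
 facet normal -0.219 0.967 0.128
  outer loop
   vertex 2.2 3.9 0.3
   vertex 0.7 3.6 0.0
   vertex 2.9 3.9 1.5
  endloop
 endfacet
 facet normal 0.861 -0.082 -0.502
  outer loop
   vertex 2.2 3.9 0.3
   vertex 2.9 3.9 1.5
   vertex 1.8 0.3 0.2
  endloop
 endfacet
 facet normal 0.195 0.006 -0.981
  outer loop
   vertex 2.2 3.9 0.3
   vertex 1.8 0.3 0.2
   vertex 0.7 3.6 0.0
  endloop
 endfacet
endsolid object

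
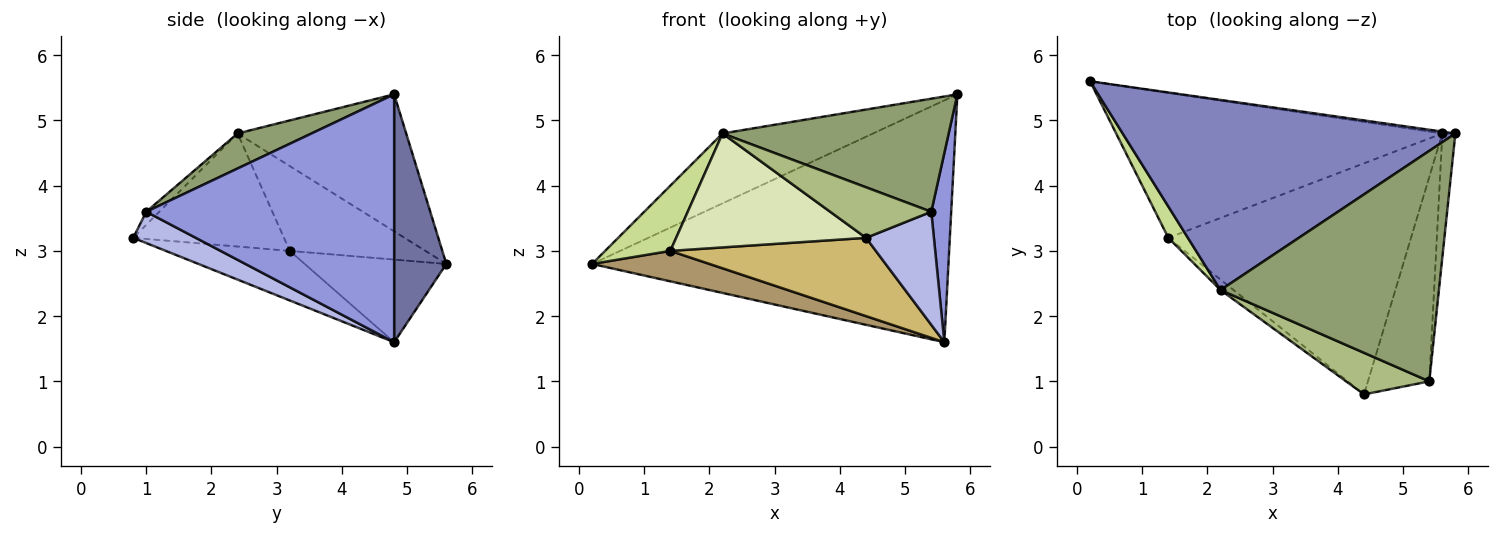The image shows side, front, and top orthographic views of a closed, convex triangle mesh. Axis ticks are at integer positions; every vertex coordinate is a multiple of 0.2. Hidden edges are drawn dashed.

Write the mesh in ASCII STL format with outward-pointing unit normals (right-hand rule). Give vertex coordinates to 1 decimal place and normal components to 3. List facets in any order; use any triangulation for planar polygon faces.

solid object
 facet normal 0.145 0.989 -0.008
  outer loop
   vertex 5.6 4.8 1.6
   vertex 0.2 5.6 2.8
   vertex 5.8 4.8 5.4
  endloop
 endfacet
 facet normal -0.360 0.322 0.875
  outer loop
   vertex 2.2 2.4 4.8
   vertex 5.8 4.8 5.4
   vertex 0.2 5.6 2.8
  endloop
 endfacet
 facet normal 0.995 -0.080 -0.052
  outer loop
   vertex 5.4 1.0 3.6
   vertex 5.6 4.8 1.6
   vertex 5.8 4.8 5.4
  endloop
 endfacet
 facet normal 0.408 -0.442 -0.799
  outer loop
   vertex 5.4 1.0 3.6
   vertex 4.4 0.8 3.2
   vertex 5.6 4.8 1.6
  endloop
 endfacet
 facet normal 0.143 -0.436 0.889
  outer loop
   vertex 5.4 1.0 3.6
   vertex 5.8 4.8 5.4
   vertex 2.2 2.4 4.8
  endloop
 endfacet
 facet normal -0.099 -0.768 0.632
  outer loop
   vertex 5.4 1.0 3.6
   vertex 2.2 2.4 4.8
   vertex 4.4 0.8 3.2
  endloop
 endfacet
 facet normal -0.882 -0.424 0.204
  outer loop
   vertex 1.4 3.2 3.0
   vertex 2.2 2.4 4.8
   vertex 0.2 5.6 2.8
  endloop
 endfacet
 facet normal -0.620 -0.781 -0.072
  outer loop
   vertex 1.4 3.2 3.0
   vertex 4.4 0.8 3.2
   vertex 2.2 2.4 4.8
  endloop
 endfacet
 facet normal -0.241 -0.199 -0.950
  outer loop
   vertex 1.4 3.2 3.0
   vertex 0.2 5.6 2.8
   vertex 5.6 4.8 1.6
  endloop
 endfacet
 facet normal -0.190 -0.315 -0.930
  outer loop
   vertex 1.4 3.2 3.0
   vertex 5.6 4.8 1.6
   vertex 4.4 0.8 3.2
  endloop
 endfacet
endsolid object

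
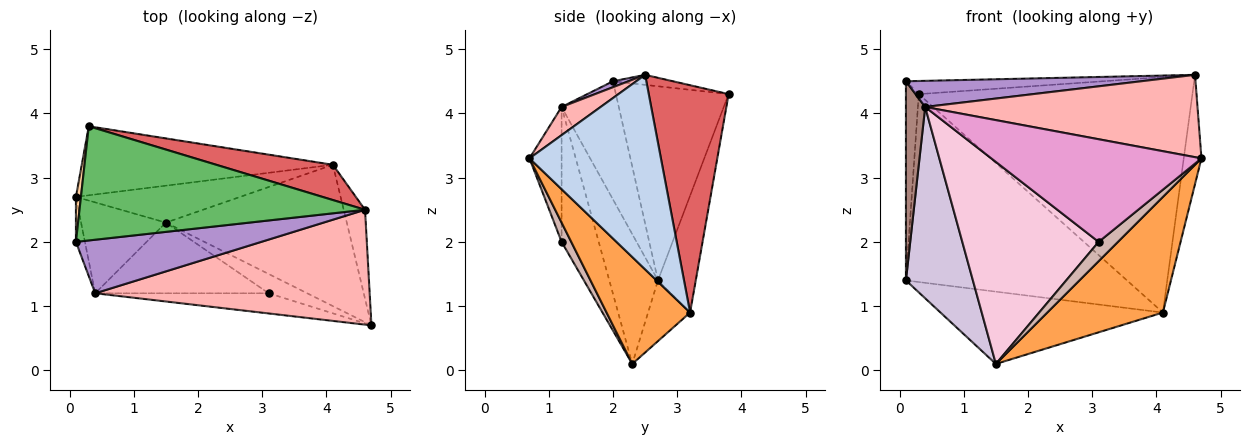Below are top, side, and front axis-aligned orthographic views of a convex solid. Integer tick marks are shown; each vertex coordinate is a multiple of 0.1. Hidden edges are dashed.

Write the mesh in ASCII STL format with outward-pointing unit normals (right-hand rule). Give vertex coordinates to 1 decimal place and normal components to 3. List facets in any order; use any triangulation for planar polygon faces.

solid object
 facet normal -0.166 0.878 -0.449
  outer loop
   vertex 4.1 3.2 0.9
   vertex 1.5 2.3 0.1
   vertex 0.1 2.7 1.4
  endloop
 endfacet
 facet normal 0.985 0.133 -0.108
  outer loop
   vertex 4.1 3.2 0.9
   vertex 4.6 2.5 4.6
   vertex 4.7 0.7 3.3
  endloop
 endfacet
 facet normal 0.416 -0.576 -0.704
  outer loop
   vertex 4.1 3.2 0.9
   vertex 4.7 0.7 3.3
   vertex 1.5 2.3 0.1
  endloop
 endfacet
 facet normal -0.993 0.113 0.026
  outer loop
   vertex 0.3 3.8 4.3
   vertex 0.1 2.7 1.4
   vertex 0.1 2.0 4.5
  endloop
 endfacet
 facet normal -0.035 0.114 0.993
  outer loop
   vertex 0.3 3.8 4.3
   vertex 0.1 2.0 4.5
   vertex 4.6 2.5 4.6
  endloop
 endfacet
 facet normal -0.158 0.927 -0.341
  outer loop
   vertex 0.3 3.8 4.3
   vertex 4.1 3.2 0.9
   vertex 0.1 2.7 1.4
  endloop
 endfacet
 facet normal 0.277 0.950 0.142
  outer loop
   vertex 0.3 3.8 4.3
   vertex 4.6 2.5 4.6
   vertex 4.1 3.2 0.9
  endloop
 endfacet
 facet normal 0.083 -0.580 0.810
  outer loop
   vertex 0.4 1.2 4.1
   vertex 4.7 0.7 3.3
   vertex 4.6 2.5 4.6
  endloop
 endfacet
 facet normal 0.029 -0.438 0.898
  outer loop
   vertex 0.4 1.2 4.1
   vertex 4.6 2.5 4.6
   vertex 0.1 2.0 4.5
  endloop
 endfacet
 facet normal -0.549 -0.755 -0.359
  outer loop
   vertex 0.4 1.2 4.1
   vertex 0.1 2.7 1.4
   vertex 1.5 2.3 0.1
  endloop
 endfacet
 facet normal -0.945 -0.318 -0.072
  outer loop
   vertex 0.4 1.2 4.1
   vertex 0.1 2.0 4.5
   vertex 0.1 2.7 1.4
  endloop
 endfacet
 facet normal 0.333 -0.667 -0.667
  outer loop
   vertex 3.1 1.2 2.0
   vertex 1.5 2.3 0.1
   vertex 4.7 0.7 3.3
  endloop
 endfacet
 facet normal -0.148 -0.970 -0.191
  outer loop
   vertex 3.1 1.2 2.0
   vertex 4.7 0.7 3.3
   vertex 0.4 1.2 4.1
  endloop
 endfacet
 facet normal -0.249 -0.914 -0.320
  outer loop
   vertex 3.1 1.2 2.0
   vertex 0.4 1.2 4.1
   vertex 1.5 2.3 0.1
  endloop
 endfacet
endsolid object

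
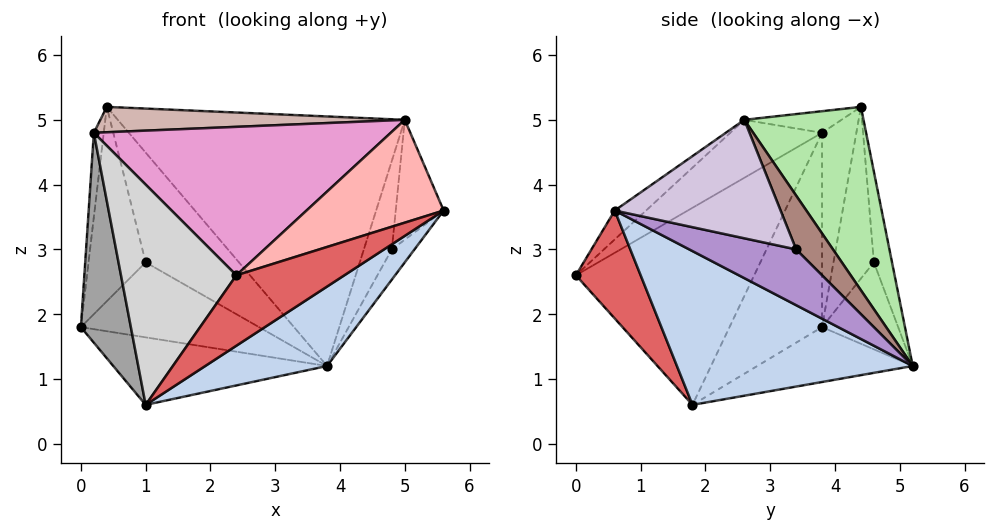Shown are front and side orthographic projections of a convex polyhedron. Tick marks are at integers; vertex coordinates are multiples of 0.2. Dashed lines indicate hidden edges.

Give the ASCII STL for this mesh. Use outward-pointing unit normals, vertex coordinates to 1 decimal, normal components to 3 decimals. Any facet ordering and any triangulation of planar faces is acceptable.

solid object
 facet normal -0.281 0.387 -0.878
  outer loop
   vertex 1.0 1.8 0.6
   vertex 0.0 3.8 1.8
   vertex 3.8 5.2 1.2
  endloop
 endfacet
 facet normal 0.483 -0.249 -0.840
  outer loop
   vertex 1.0 1.8 0.6
   vertex 3.8 5.2 1.2
   vertex 5.6 0.6 3.6
  endloop
 endfacet
 facet normal -0.372 0.870 -0.324
  outer loop
   vertex 1.0 4.6 2.8
   vertex 3.8 5.2 1.2
   vertex 0.0 3.8 1.8
  endloop
 endfacet
 facet normal -0.575 0.814 -0.076
  outer loop
   vertex 1.0 4.6 2.8
   vertex 0.0 3.8 1.8
   vertex 0.4 4.4 5.2
  endloop
 endfacet
 facet normal -0.191 0.981 0.034
  outer loop
   vertex 1.0 4.6 2.8
   vertex 0.4 4.4 5.2
   vertex 3.8 5.2 1.2
  endloop
 endfacet
 facet normal 0.342 0.822 0.455
  outer loop
   vertex 5.0 2.6 5.0
   vertex 3.8 5.2 1.2
   vertex 0.4 4.4 5.2
  endloop
 endfacet
 facet normal 0.341 -0.568 -0.749
  outer loop
   vertex 2.4 0.0 2.6
   vertex 1.0 1.8 0.6
   vertex 5.6 0.6 3.6
  endloop
 endfacet
 facet normal -0.136 -0.595 0.792
  outer loop
   vertex 2.4 0.0 2.6
   vertex 5.6 0.6 3.6
   vertex 5.0 2.6 5.0
  endloop
 endfacet
 facet normal 0.927 0.197 -0.318
  outer loop
   vertex 4.8 3.4 3.0
   vertex 5.6 0.6 3.6
   vertex 3.8 5.2 1.2
  endloop
 endfacet
 facet normal 0.961 0.278 0.015
  outer loop
   vertex 4.8 3.4 3.0
   vertex 5.0 2.6 5.0
   vertex 5.6 0.6 3.6
  endloop
 endfacet
 facet normal 0.786 0.597 0.160
  outer loop
   vertex 4.8 3.4 3.0
   vertex 3.8 5.2 1.2
   vertex 5.0 2.6 5.0
  endloop
 endfacet
 facet normal -0.163 -0.509 0.845
  outer loop
   vertex 0.2 3.8 4.8
   vertex 5.0 2.6 5.0
   vertex 0.4 4.4 5.2
  endloop
 endfacet
 facet normal -0.175 -0.567 0.805
  outer loop
   vertex 0.2 3.8 4.8
   vertex 2.4 0.0 2.6
   vertex 5.0 2.6 5.0
  endloop
 endfacet
 facet normal -0.959 0.277 0.064
  outer loop
   vertex 0.2 3.8 4.8
   vertex 0.4 4.4 5.2
   vertex 0.0 3.8 1.8
  endloop
 endfacet
 facet normal -0.878 -0.474 0.059
  outer loop
   vertex 0.2 3.8 4.8
   vertex 0.0 3.8 1.8
   vertex 1.0 1.8 0.6
  endloop
 endfacet
 facet normal -0.836 -0.541 0.098
  outer loop
   vertex 0.2 3.8 4.8
   vertex 1.0 1.8 0.6
   vertex 2.4 0.0 2.6
  endloop
 endfacet
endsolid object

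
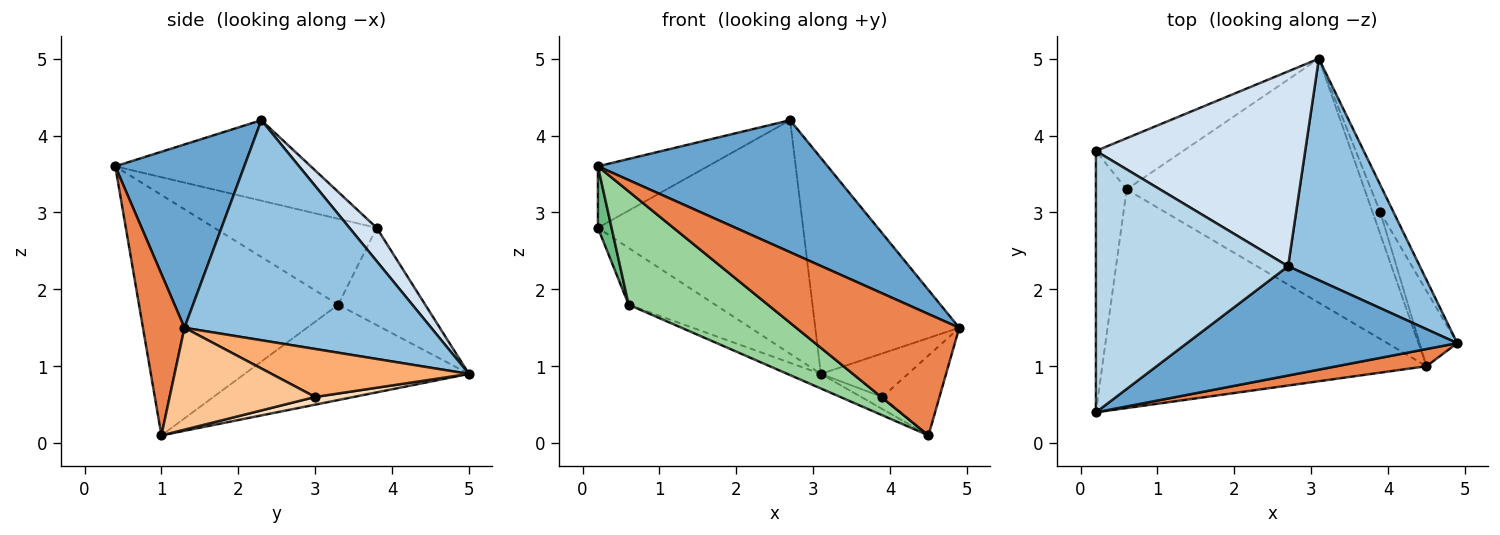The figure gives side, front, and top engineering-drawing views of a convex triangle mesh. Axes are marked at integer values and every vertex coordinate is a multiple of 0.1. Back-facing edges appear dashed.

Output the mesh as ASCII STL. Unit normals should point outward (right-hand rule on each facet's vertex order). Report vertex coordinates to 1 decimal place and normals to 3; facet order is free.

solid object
 facet normal 0.397 -0.707 0.585
  outer loop
   vertex 2.7 2.3 4.2
   vertex 0.2 0.4 3.6
   vertex 4.9 1.3 1.5
  endloop
 endfacet
 facet normal 0.767 0.448 0.459
  outer loop
   vertex 2.7 2.3 4.2
   vertex 4.9 1.3 1.5
   vertex 3.1 5.0 0.9
  endloop
 endfacet
 facet normal -0.378 0.212 0.901
  outer loop
   vertex 0.2 3.8 2.8
   vertex 0.2 0.4 3.6
   vertex 2.7 2.3 4.2
  endloop
 endfacet
 facet normal 0.101 0.764 0.637
  outer loop
   vertex 0.2 3.8 2.8
   vertex 2.7 2.3 4.2
   vertex 3.1 5.0 0.9
  endloop
 endfacet
 facet normal 0.245 -0.960 0.136
  outer loop
   vertex 4.5 1.0 0.1
   vertex 4.9 1.3 1.5
   vertex 0.2 0.4 3.6
  endloop
 endfacet
 facet normal 0.887 0.392 -0.246
  outer loop
   vertex 3.9 3.0 0.6
   vertex 3.1 5.0 0.9
   vertex 4.9 1.3 1.5
  endloop
 endfacet
 facet normal 0.880 0.345 -0.326
  outer loop
   vertex 3.9 3.0 0.6
   vertex 4.9 1.3 1.5
   vertex 4.5 1.0 0.1
  endloop
 endfacet
 facet normal 0.659 0.362 -0.659
  outer loop
   vertex 3.9 3.0 0.6
   vertex 4.5 1.0 0.1
   vertex 3.1 5.0 0.9
  endloop
 endfacet
 facet normal -0.939 -0.079 -0.336
  outer loop
   vertex 0.6 3.3 1.8
   vertex 0.2 0.4 3.6
   vertex 0.2 3.8 2.8
  endloop
 endfacet
 facet normal -0.550 -0.384 -0.742
  outer loop
   vertex 0.6 3.3 1.8
   vertex 4.5 1.0 0.1
   vertex 0.2 0.4 3.6
  endloop
 endfacet
 facet normal -0.598 0.595 -0.537
  outer loop
   vertex 0.6 3.3 1.8
   vertex 0.2 3.8 2.8
   vertex 3.1 5.0 0.9
  endloop
 endfacet
 facet normal -0.371 0.055 -0.927
  outer loop
   vertex 0.6 3.3 1.8
   vertex 3.1 5.0 0.9
   vertex 4.5 1.0 0.1
  endloop
 endfacet
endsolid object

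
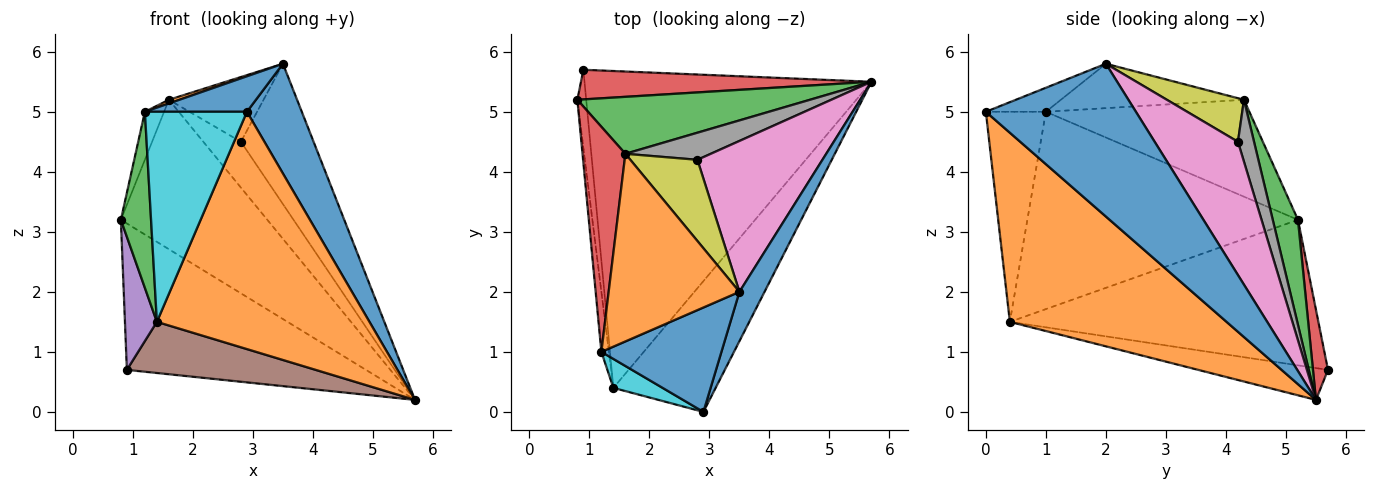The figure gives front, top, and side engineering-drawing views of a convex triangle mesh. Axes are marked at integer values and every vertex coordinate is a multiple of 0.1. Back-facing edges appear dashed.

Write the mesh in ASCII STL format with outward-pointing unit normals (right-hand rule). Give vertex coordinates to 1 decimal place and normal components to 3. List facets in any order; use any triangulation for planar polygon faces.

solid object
 facet normal 0.928 -0.339 0.152
  outer loop
   vertex 3.5 2.0 5.8
   vertex 2.9 0.0 5.0
   vertex 5.7 5.5 0.2
  endloop
 endfacet
 facet normal 0.666 -0.653 -0.360
  outer loop
   vertex 1.4 0.4 1.5
   vertex 5.7 5.5 0.2
   vertex 2.9 0.0 5.0
  endloop
 endfacet
 facet normal 0.159 0.923 0.352
  outer loop
   vertex 1.6 4.3 5.2
   vertex 5.7 5.5 0.2
   vertex 0.8 5.2 3.2
  endloop
 endfacet
 facet normal 0.061 0.978 0.198
  outer loop
   vertex 0.9 5.7 0.7
   vertex 0.8 5.2 3.2
   vertex 5.7 5.5 0.2
  endloop
 endfacet
 facet normal -0.993 -0.103 -0.060
  outer loop
   vertex 0.9 5.7 0.7
   vertex 1.4 0.4 1.5
   vertex 0.8 5.2 3.2
  endloop
 endfacet
 facet normal -0.109 -0.158 -0.981
  outer loop
   vertex 0.9 5.7 0.7
   vertex 5.7 5.5 0.2
   vertex 1.4 0.4 1.5
  endloop
 endfacet
 facet normal 0.615 0.537 0.577
  outer loop
   vertex 2.8 4.2 4.5
   vertex 3.5 2.0 5.8
   vertex 5.7 5.5 0.2
  endloop
 endfacet
 facet normal 0.346 0.808 0.477
  outer loop
   vertex 2.8 4.2 4.5
   vertex 5.7 5.5 0.2
   vertex 1.6 4.3 5.2
  endloop
 endfacet
 facet normal 0.453 0.556 0.697
  outer loop
   vertex 2.8 4.2 4.5
   vertex 1.6 4.3 5.2
   vertex 3.5 2.0 5.8
  endloop
 endfacet
 facet normal -0.503 -0.856 0.118
  outer loop
   vertex 1.2 1.0 5.0
   vertex 1.4 0.4 1.5
   vertex 2.9 0.0 5.0
  endloop
 endfacet
 facet normal -0.186 -0.316 0.930
  outer loop
   vertex 1.2 1.0 5.0
   vertex 2.9 0.0 5.0
   vertex 3.5 2.0 5.8
  endloop
 endfacet
 facet normal -0.321 -0.018 0.947
  outer loop
   vertex 1.2 1.0 5.0
   vertex 3.5 2.0 5.8
   vertex 1.6 4.3 5.2
  endloop
 endfacet
 facet normal -0.993 -0.111 -0.038
  outer loop
   vertex 1.2 1.0 5.0
   vertex 0.8 5.2 3.2
   vertex 1.4 0.4 1.5
  endloop
 endfacet
 facet normal -0.911 0.086 0.403
  outer loop
   vertex 1.2 1.0 5.0
   vertex 1.6 4.3 5.2
   vertex 0.8 5.2 3.2
  endloop
 endfacet
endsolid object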